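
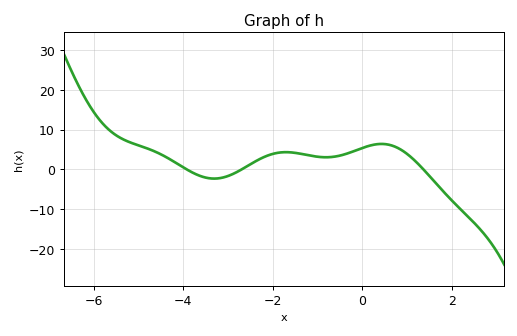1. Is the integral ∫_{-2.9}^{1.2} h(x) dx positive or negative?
positive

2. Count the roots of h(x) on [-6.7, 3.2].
3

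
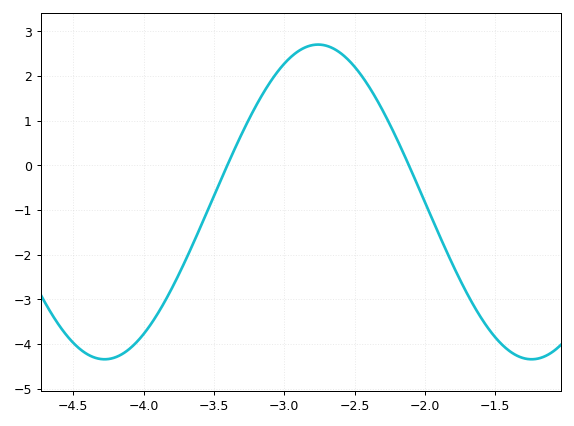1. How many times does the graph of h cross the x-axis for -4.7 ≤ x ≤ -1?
2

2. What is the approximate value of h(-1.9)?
-1.5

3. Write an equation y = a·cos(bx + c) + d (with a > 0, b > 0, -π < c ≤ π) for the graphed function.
y = 3.52cos(2.1x - 0.57) - 0.82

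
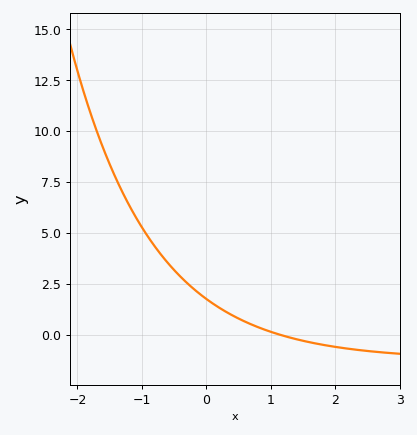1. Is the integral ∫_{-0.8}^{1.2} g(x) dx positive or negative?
positive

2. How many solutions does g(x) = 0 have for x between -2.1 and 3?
1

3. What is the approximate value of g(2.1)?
-0.641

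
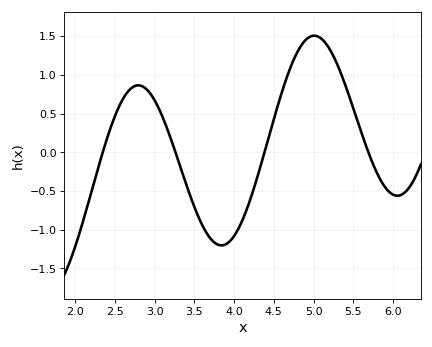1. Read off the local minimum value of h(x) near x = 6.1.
-0.561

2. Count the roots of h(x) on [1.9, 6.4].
4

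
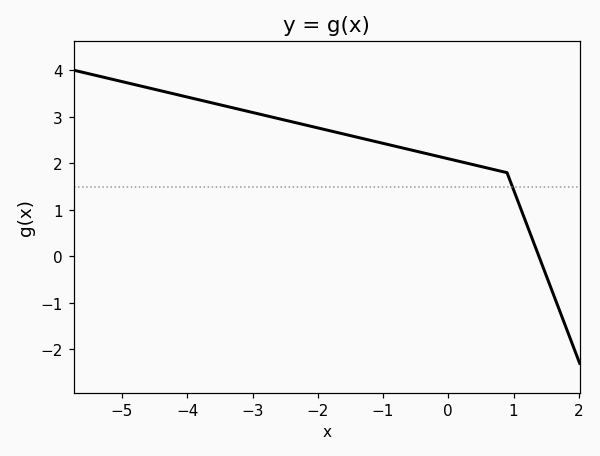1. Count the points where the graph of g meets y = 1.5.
1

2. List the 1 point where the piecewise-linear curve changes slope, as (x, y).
(0.9, 1.8)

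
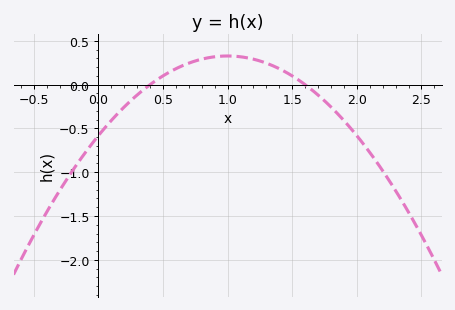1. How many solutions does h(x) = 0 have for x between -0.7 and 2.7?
2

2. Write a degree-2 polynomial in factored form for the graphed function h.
y = -0.91(x - 0.4)(x - 1.6)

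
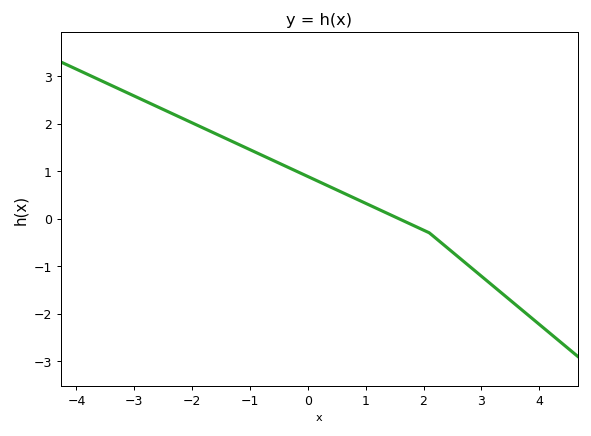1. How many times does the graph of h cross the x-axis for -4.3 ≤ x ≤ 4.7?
1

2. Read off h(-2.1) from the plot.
2.07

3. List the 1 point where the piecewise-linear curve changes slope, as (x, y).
(2.1, -0.3)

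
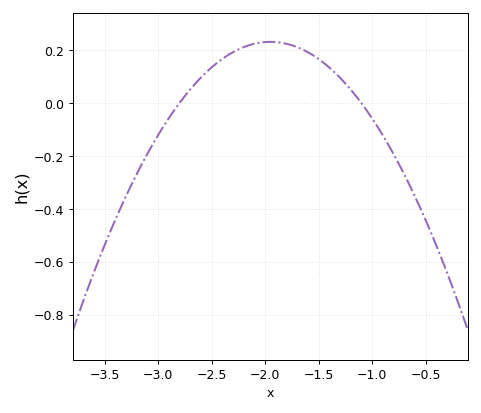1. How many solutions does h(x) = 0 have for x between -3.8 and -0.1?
2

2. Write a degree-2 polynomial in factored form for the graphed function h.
y = -0.32(x + 2.8)(x + 1.1)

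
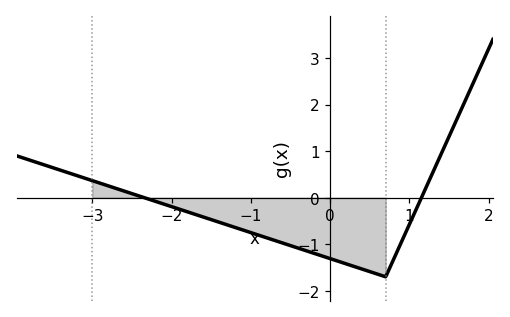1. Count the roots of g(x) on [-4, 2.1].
2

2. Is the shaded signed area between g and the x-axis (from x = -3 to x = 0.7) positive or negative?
negative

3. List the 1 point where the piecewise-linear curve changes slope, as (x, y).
(0.7, -1.7)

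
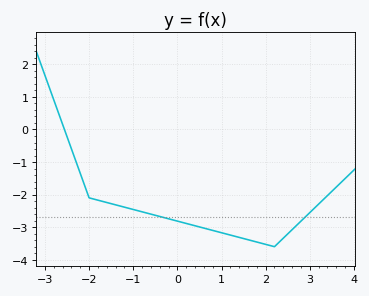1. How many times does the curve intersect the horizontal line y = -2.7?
2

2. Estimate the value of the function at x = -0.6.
-2.6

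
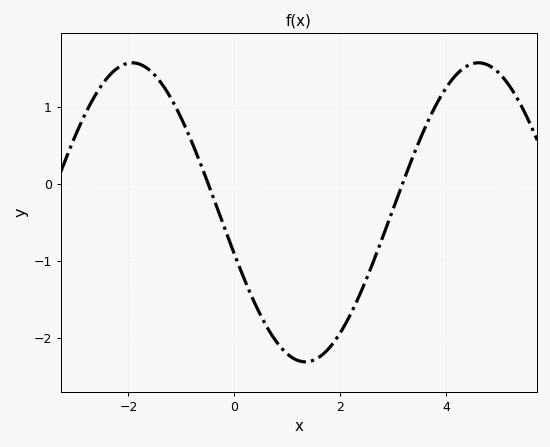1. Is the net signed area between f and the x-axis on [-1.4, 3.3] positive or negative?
negative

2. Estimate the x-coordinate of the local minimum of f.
1.34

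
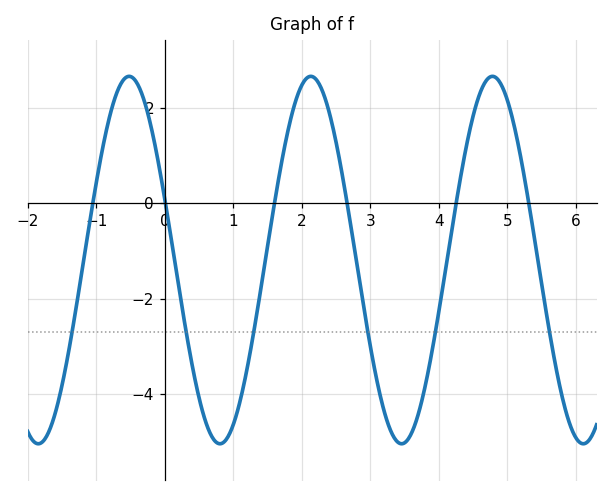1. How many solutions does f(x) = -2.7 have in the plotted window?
6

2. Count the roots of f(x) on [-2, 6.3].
6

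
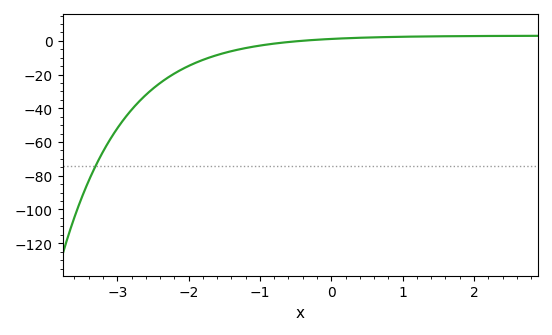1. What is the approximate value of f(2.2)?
2.87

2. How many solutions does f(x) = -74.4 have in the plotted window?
1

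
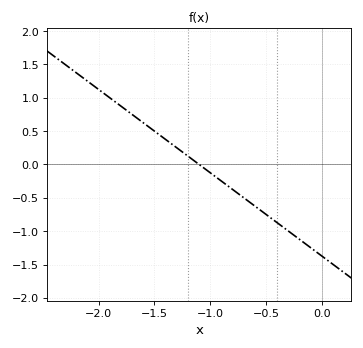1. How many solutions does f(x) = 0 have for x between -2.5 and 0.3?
1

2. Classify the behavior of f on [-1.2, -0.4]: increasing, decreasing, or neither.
decreasing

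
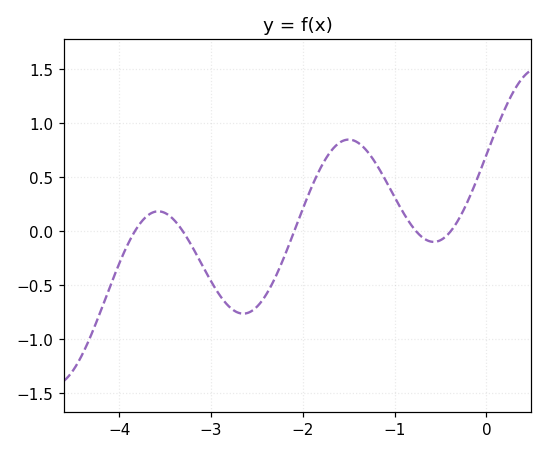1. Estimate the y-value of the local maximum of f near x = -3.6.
0.182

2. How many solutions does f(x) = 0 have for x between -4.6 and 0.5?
5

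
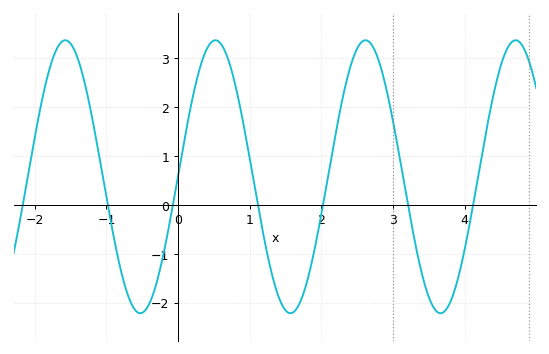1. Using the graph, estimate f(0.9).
1.7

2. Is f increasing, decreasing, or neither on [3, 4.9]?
neither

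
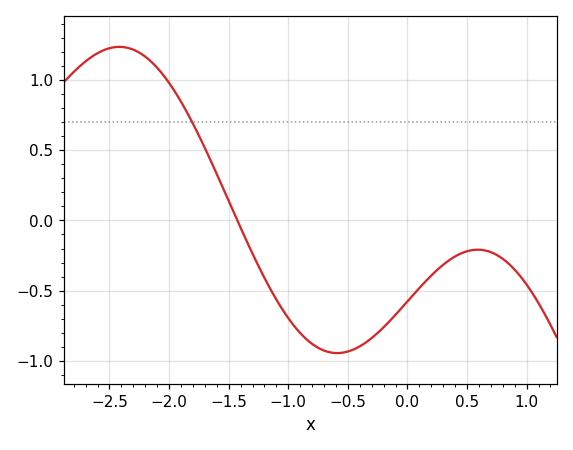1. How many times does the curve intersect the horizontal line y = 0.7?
1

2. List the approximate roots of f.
-1.4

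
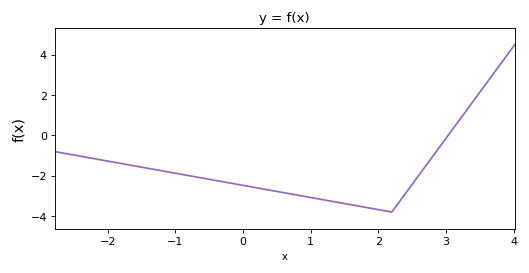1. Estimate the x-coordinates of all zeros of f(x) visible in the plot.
3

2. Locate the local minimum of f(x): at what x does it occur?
2.2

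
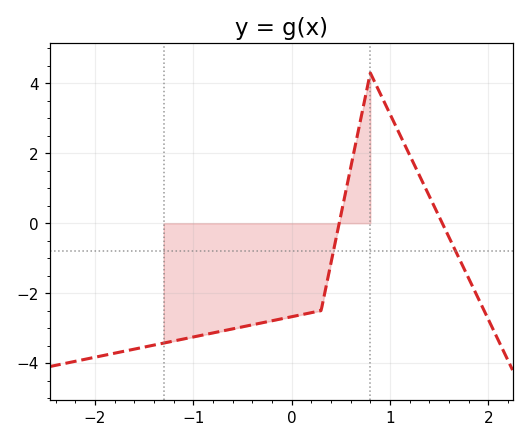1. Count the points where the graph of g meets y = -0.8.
2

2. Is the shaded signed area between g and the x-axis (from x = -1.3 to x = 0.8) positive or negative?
negative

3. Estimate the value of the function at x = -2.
-3.83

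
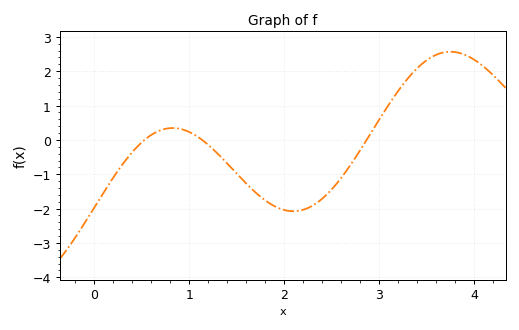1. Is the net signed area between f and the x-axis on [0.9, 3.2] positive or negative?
negative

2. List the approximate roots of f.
0.531, 1.14, 2.87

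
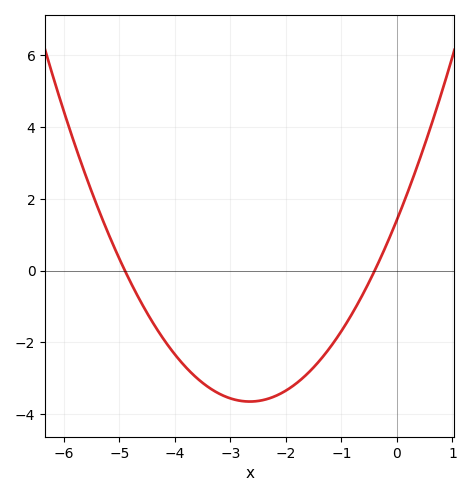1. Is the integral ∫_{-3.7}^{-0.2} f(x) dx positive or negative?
negative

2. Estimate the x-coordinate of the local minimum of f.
-2.6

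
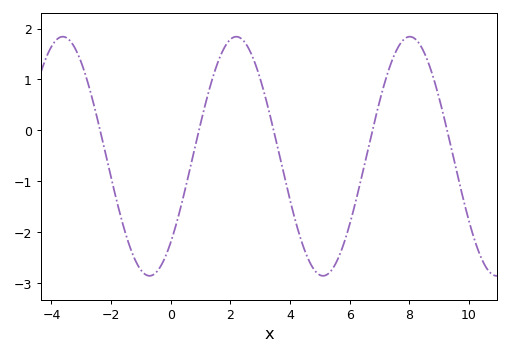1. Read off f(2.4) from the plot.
1.8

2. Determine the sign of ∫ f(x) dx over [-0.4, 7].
negative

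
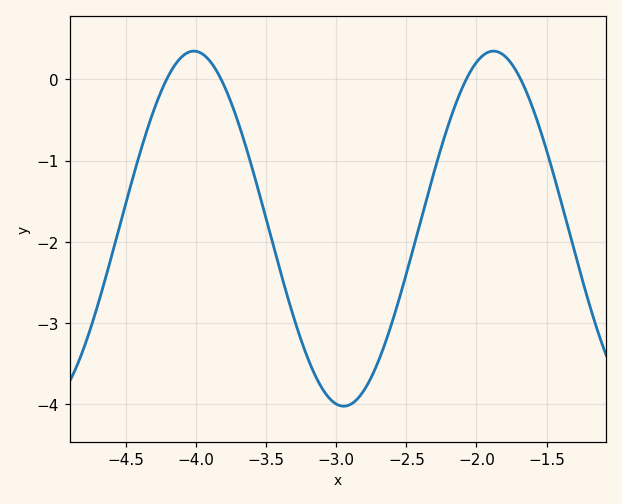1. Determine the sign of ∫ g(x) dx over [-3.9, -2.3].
negative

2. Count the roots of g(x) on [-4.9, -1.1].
4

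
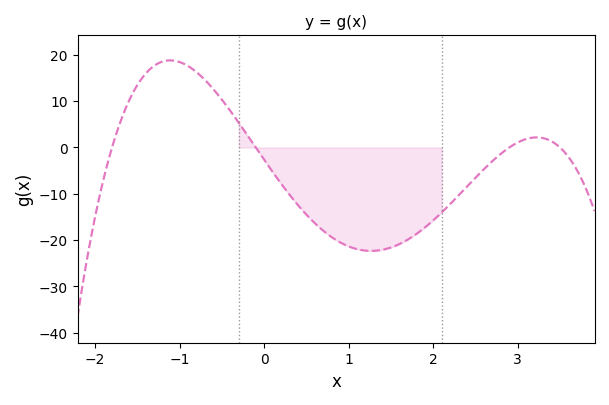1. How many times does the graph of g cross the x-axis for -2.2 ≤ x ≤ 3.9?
4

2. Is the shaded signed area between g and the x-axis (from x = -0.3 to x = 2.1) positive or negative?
negative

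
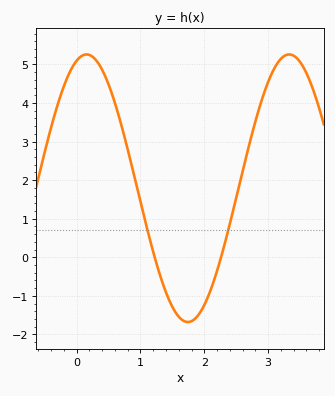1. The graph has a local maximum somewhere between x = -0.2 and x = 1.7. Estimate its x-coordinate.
0.2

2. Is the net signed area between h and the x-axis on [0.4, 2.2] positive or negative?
positive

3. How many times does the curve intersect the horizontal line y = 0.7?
2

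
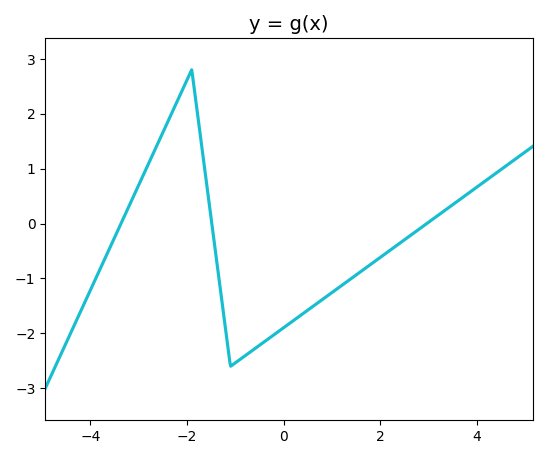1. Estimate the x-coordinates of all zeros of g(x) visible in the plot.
-3.36, -1.49, 2.97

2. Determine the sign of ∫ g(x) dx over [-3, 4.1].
negative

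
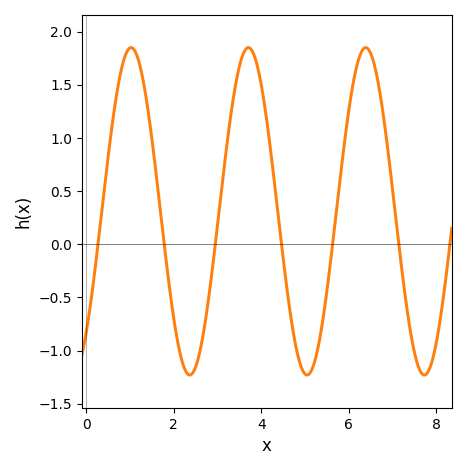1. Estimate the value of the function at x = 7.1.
0.2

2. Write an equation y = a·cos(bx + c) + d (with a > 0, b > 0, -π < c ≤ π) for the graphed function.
y = 1.54cos(2.3x - 2.4) + 0.31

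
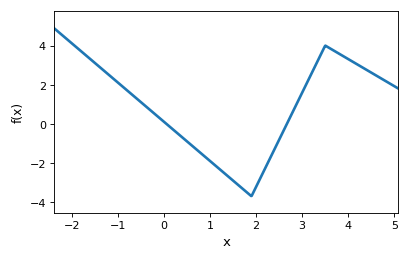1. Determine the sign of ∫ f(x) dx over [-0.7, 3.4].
negative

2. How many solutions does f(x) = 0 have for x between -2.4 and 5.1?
2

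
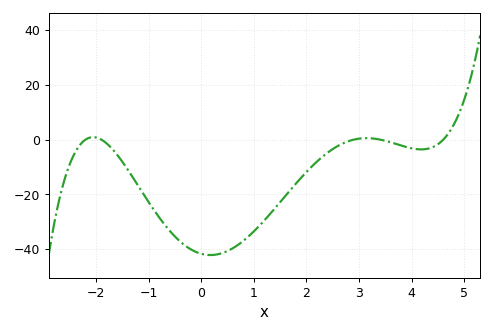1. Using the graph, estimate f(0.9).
-36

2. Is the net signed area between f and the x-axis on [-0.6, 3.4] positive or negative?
negative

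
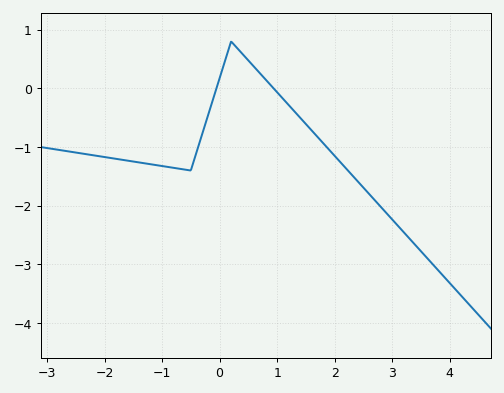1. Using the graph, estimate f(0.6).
0.4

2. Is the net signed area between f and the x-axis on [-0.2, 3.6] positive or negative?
negative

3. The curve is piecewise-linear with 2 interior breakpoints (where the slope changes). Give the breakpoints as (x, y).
(-0.5, -1.4); (0.2, 0.8)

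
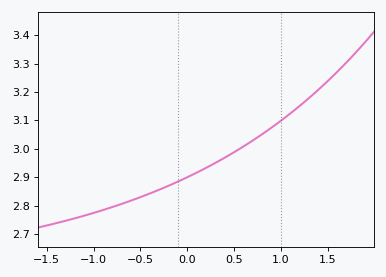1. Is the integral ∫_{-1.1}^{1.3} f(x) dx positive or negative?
positive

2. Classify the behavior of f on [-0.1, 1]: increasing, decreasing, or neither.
increasing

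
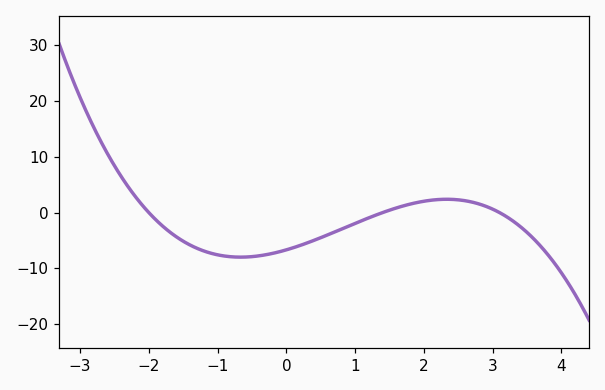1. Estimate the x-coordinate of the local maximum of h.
2.33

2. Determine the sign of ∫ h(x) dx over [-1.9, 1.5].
negative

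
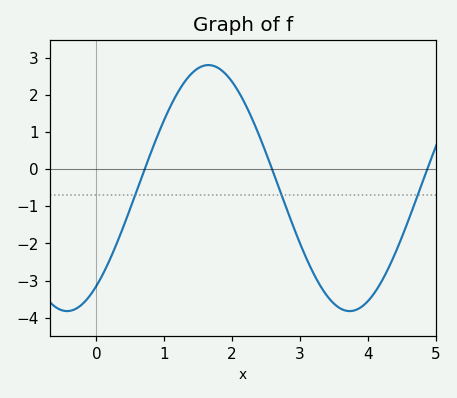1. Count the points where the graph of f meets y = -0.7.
3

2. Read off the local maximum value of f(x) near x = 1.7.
2.8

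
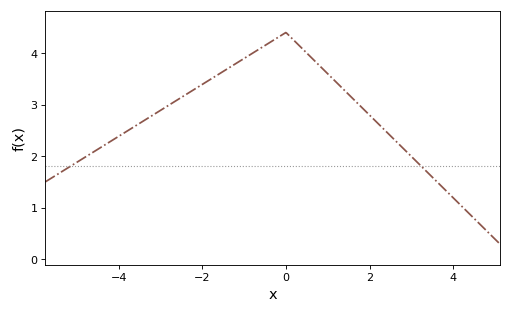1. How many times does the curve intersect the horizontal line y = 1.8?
2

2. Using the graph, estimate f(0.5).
4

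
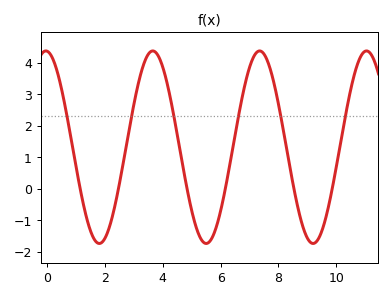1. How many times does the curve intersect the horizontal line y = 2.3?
6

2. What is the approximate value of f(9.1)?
-1.7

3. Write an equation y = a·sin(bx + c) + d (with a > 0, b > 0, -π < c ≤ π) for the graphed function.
y = 3.05sin(1.7x + 1.6) + 1.32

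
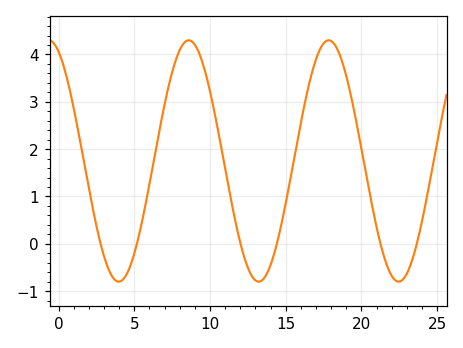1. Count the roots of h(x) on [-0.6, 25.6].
6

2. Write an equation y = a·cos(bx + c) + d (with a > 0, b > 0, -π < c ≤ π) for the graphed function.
y = 2.55cos(0.68x + 0.44) + 1.75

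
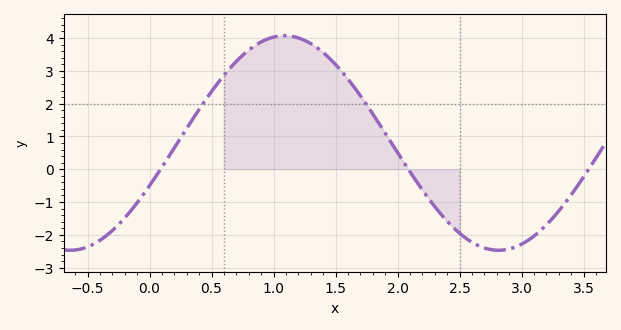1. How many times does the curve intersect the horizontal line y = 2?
2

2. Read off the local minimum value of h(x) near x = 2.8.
-2.5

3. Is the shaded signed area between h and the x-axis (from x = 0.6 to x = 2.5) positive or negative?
positive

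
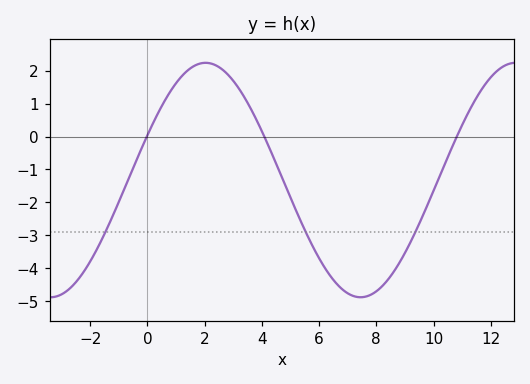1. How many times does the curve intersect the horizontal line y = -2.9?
3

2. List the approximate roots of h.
-0.02, 4.09, 10.8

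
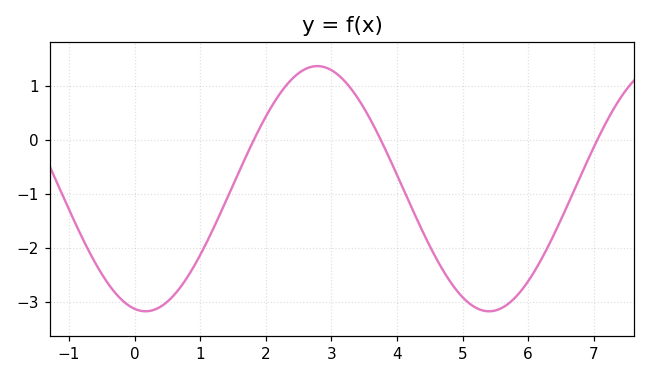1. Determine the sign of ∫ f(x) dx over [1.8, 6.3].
negative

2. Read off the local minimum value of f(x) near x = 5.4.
-3.17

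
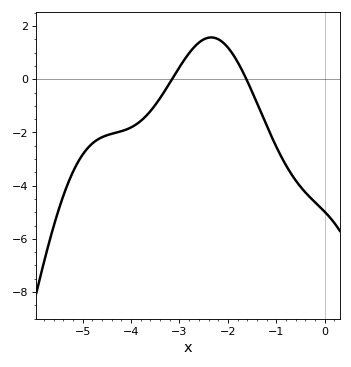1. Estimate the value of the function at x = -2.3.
1.57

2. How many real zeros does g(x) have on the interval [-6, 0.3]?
2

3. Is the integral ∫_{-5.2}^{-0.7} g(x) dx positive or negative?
negative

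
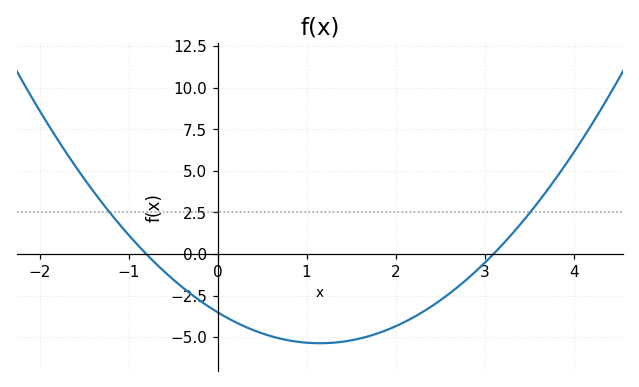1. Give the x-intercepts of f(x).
-0.8, 3.1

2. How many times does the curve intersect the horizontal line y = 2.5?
2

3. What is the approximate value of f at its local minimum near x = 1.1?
-5.36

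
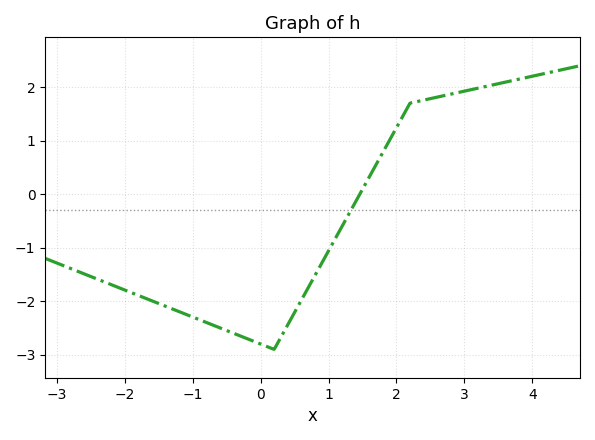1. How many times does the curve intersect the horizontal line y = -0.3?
1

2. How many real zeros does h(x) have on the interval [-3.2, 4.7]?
1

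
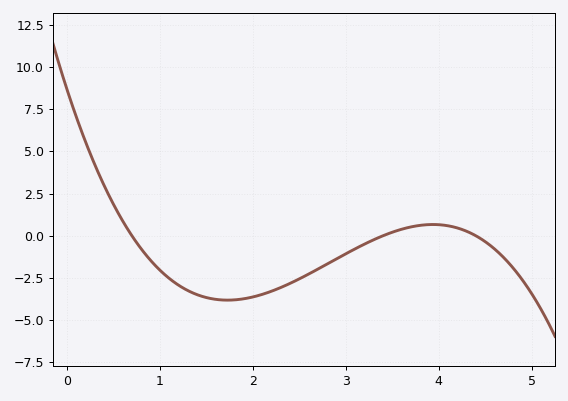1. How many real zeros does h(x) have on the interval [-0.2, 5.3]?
3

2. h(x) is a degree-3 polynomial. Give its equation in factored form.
y = -0.83(x - 0.7)(x - 3.4)(x - 4.4)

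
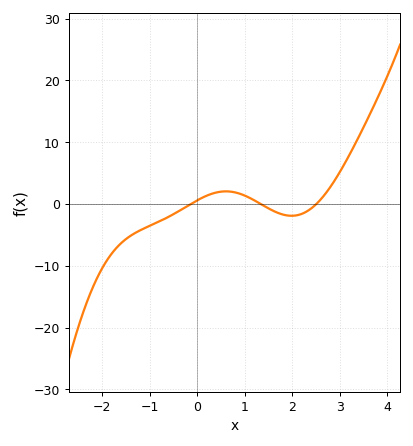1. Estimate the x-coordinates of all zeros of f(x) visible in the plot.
-0.1, 1.3, 2.5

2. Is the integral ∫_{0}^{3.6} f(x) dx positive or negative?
positive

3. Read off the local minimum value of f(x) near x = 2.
-2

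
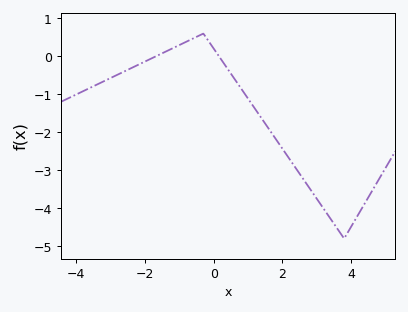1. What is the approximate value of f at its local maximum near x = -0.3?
0.6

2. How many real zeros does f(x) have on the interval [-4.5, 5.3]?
2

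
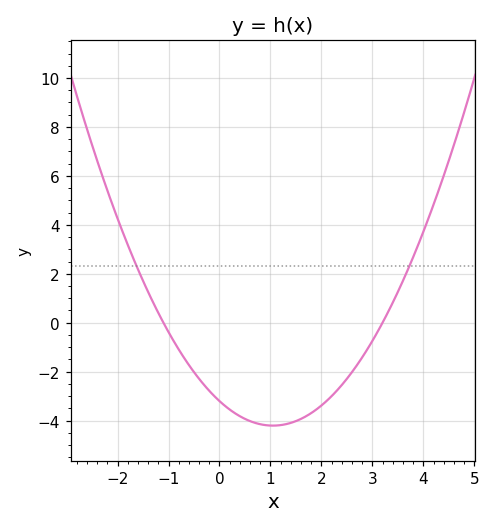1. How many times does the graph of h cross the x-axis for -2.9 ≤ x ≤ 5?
2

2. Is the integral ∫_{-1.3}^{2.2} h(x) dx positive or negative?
negative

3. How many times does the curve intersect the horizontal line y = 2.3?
2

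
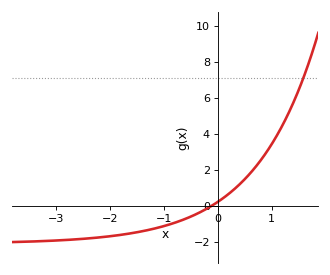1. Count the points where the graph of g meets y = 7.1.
1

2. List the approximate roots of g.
-0.12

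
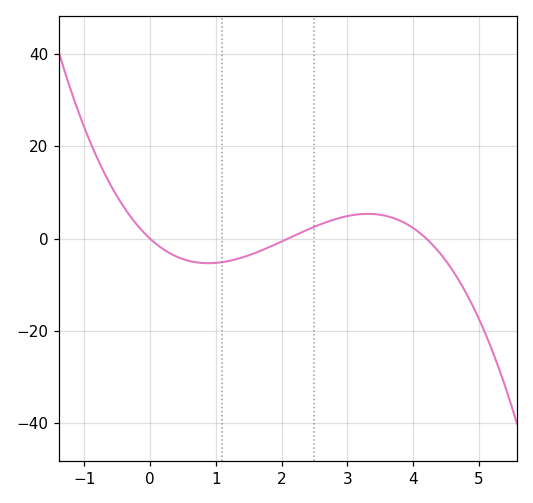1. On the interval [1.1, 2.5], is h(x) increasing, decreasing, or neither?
increasing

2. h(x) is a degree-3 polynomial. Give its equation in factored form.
y = -1.5(x - 0)(x - 2.1)(x - 4.2)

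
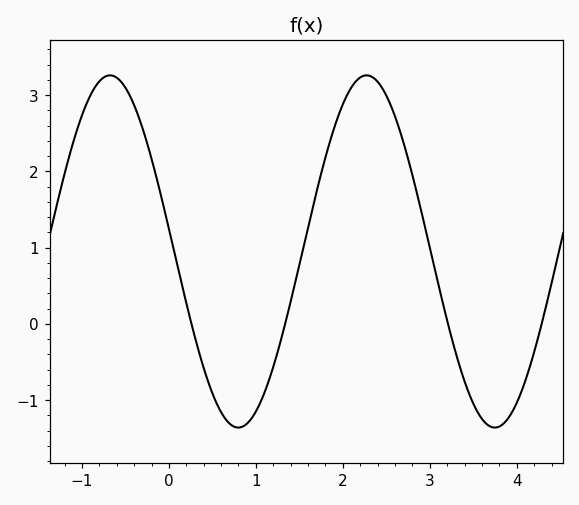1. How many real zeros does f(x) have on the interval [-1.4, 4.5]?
4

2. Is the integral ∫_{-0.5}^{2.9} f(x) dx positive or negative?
positive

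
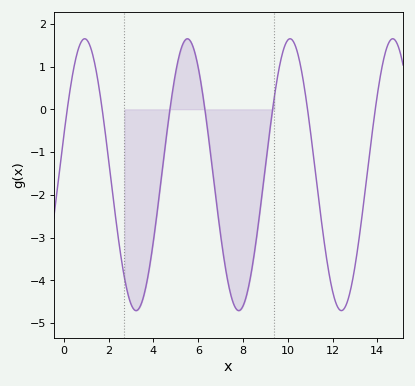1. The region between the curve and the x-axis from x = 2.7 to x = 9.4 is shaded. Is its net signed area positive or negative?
negative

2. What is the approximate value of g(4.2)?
-2.25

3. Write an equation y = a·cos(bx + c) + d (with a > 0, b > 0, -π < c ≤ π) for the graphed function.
y = 3.18cos(1.37x - 1.27) - 1.53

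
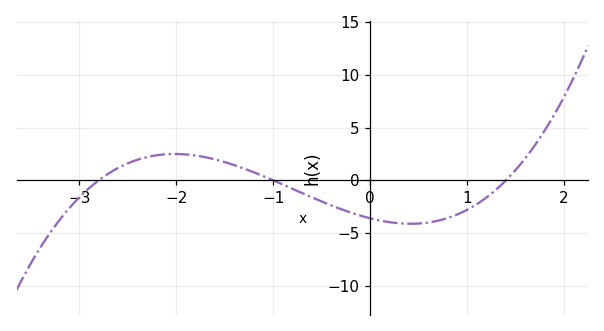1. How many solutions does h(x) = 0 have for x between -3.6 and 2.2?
3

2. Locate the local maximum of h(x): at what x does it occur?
-2.02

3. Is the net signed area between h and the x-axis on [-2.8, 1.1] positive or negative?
negative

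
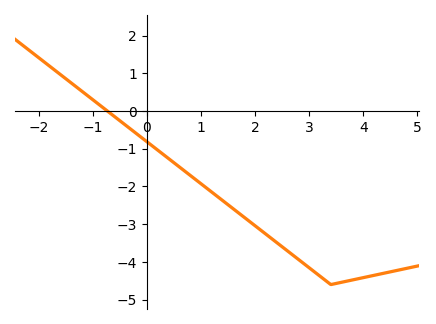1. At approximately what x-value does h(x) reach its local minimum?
3.4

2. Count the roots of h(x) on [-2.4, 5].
1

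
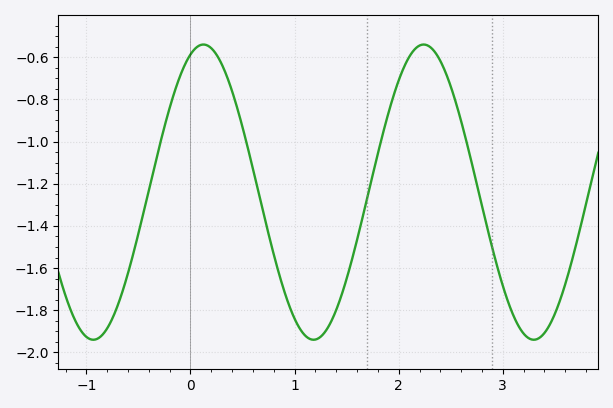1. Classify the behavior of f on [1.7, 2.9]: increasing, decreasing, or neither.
neither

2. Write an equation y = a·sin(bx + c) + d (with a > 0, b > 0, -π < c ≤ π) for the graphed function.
y = 0.7sin(3x + 1.2) - 1.24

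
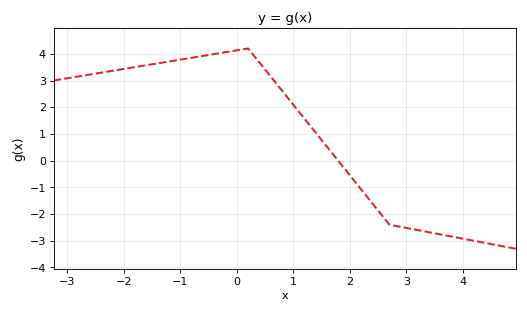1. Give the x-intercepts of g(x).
1.79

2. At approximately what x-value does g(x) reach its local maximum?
0.2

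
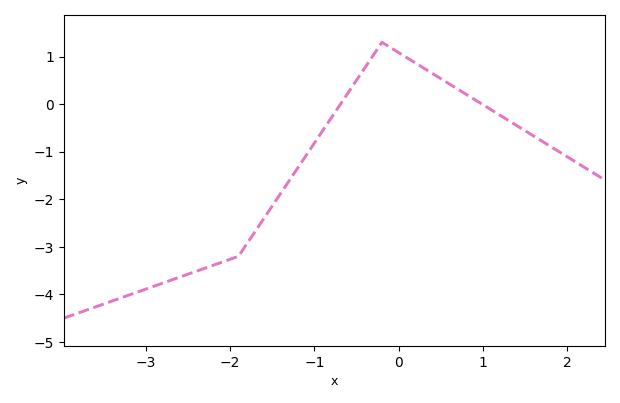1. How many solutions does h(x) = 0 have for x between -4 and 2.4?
2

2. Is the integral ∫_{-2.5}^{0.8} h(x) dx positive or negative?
negative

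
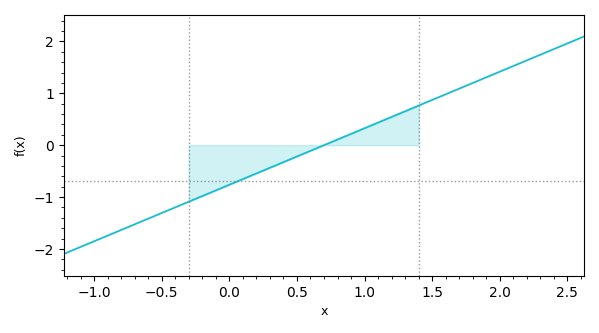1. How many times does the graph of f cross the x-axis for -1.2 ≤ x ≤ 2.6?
1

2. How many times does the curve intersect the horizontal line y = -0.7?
1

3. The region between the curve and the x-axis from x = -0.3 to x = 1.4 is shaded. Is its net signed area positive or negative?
negative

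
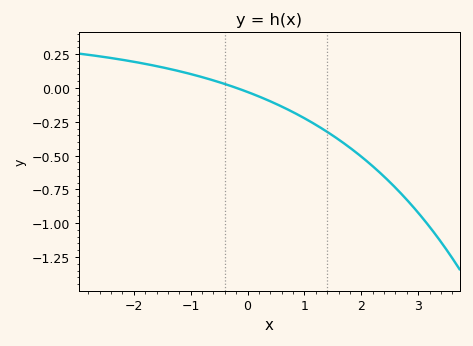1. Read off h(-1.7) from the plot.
0.16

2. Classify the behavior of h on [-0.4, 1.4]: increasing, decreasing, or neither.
decreasing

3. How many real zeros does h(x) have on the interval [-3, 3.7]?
1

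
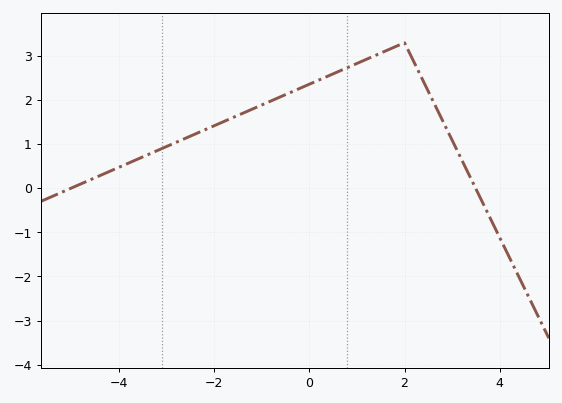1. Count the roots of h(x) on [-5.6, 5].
2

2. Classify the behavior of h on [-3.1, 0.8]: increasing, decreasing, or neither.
increasing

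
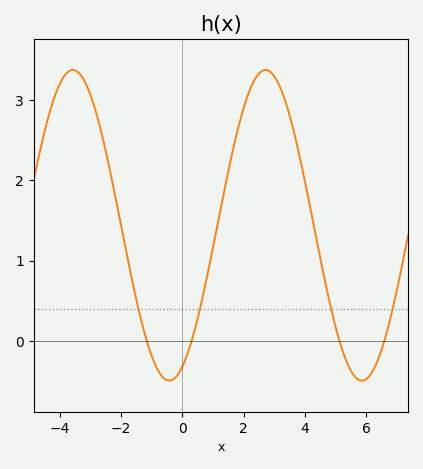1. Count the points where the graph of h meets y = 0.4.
4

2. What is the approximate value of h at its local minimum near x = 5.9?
-0.5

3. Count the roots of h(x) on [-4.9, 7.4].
4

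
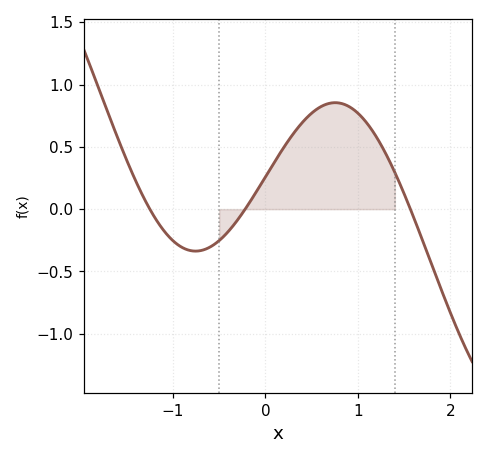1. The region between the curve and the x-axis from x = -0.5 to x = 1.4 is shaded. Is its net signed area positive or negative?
positive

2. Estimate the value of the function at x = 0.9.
0.826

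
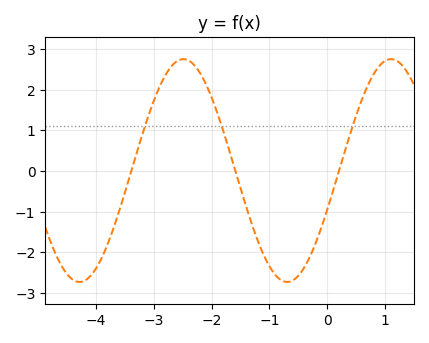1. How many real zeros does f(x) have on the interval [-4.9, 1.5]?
3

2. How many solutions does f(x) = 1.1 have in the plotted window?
3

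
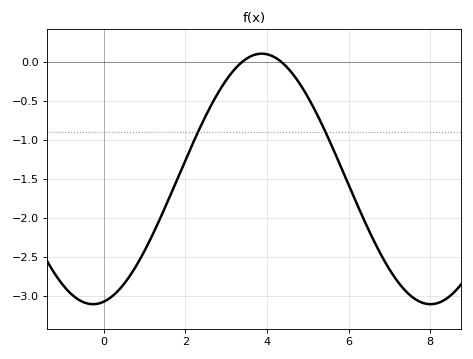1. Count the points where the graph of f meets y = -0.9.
2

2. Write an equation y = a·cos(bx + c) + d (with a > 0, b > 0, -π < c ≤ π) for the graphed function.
y = 1.61cos(0.76x - 2.9) - 1.5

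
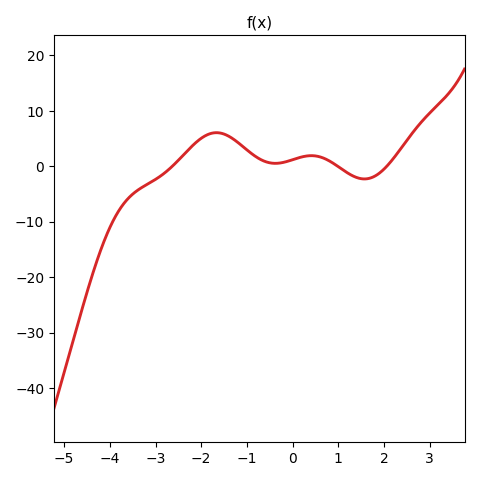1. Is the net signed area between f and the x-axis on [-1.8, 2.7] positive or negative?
positive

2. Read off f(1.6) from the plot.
-2.28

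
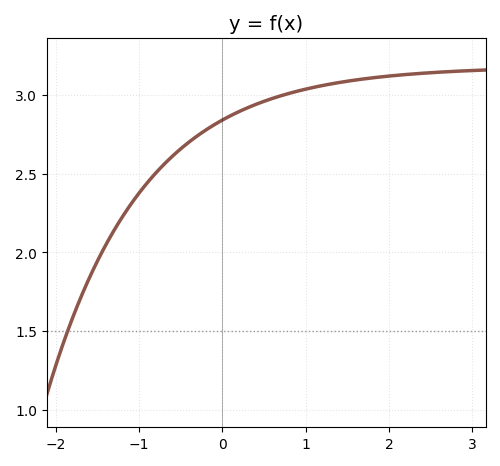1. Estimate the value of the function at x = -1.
2.4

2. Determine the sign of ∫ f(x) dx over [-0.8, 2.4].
positive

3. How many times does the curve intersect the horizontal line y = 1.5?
1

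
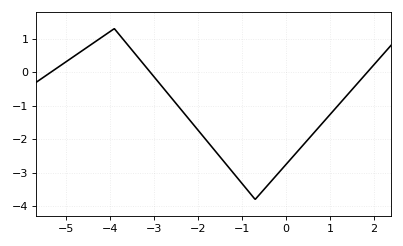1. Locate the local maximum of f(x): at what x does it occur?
-3.9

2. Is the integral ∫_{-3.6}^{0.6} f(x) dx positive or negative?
negative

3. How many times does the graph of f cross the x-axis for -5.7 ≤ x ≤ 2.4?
3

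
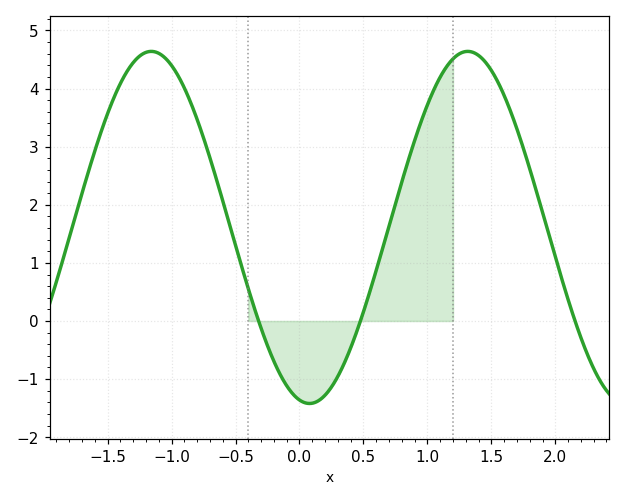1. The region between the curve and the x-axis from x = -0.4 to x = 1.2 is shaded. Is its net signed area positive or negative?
positive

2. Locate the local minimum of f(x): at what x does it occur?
0.078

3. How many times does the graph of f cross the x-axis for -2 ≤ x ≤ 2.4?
3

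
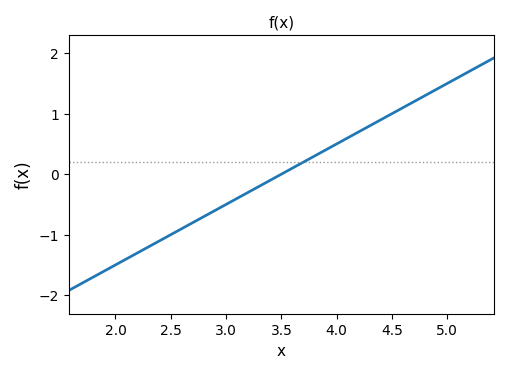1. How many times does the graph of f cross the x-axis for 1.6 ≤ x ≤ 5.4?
1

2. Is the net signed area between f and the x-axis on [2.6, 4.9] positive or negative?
positive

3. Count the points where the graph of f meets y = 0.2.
1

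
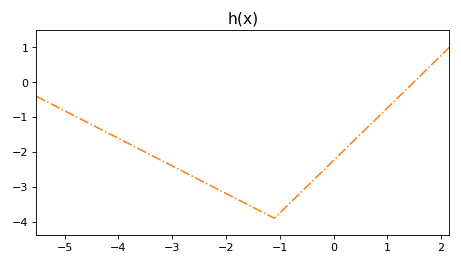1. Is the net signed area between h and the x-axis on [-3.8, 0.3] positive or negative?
negative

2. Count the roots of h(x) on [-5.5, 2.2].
1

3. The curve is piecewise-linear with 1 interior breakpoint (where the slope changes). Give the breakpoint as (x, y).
(-1.1, -3.9)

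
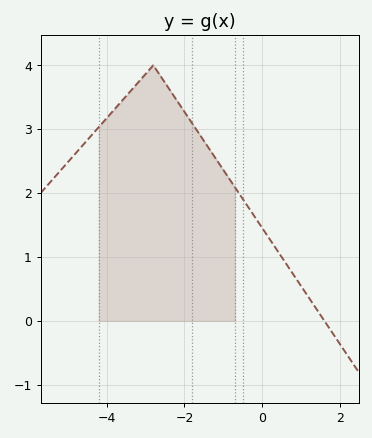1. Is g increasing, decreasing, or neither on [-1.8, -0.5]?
decreasing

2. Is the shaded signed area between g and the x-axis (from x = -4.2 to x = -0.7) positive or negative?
positive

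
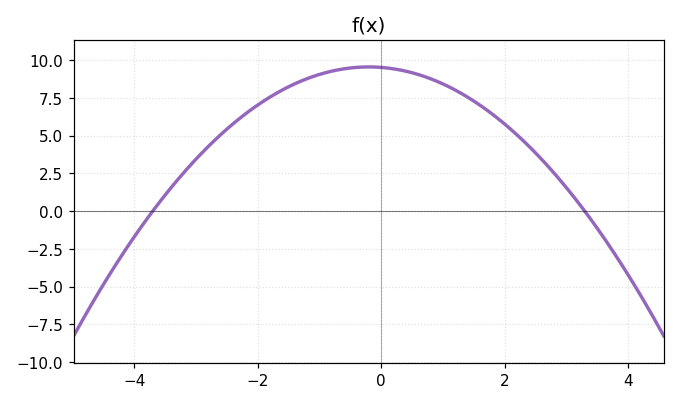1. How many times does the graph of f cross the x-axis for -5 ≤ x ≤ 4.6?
2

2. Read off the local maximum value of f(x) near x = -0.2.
9.5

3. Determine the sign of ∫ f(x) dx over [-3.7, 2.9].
positive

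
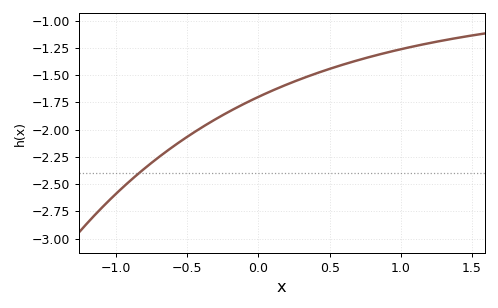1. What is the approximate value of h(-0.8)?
-2.36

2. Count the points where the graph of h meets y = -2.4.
1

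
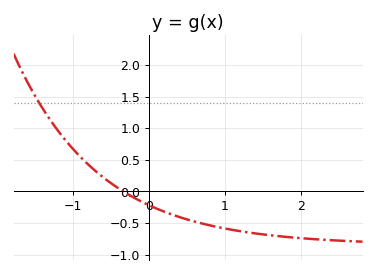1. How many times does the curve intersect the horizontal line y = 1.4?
1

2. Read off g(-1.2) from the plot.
0.95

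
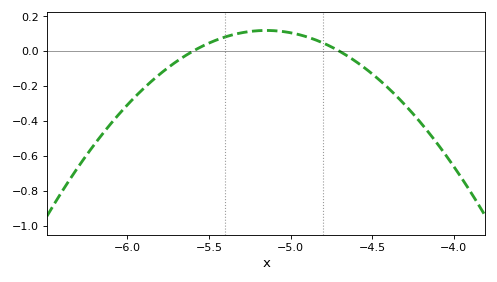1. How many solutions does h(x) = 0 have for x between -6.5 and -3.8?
2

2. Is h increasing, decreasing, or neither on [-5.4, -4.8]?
neither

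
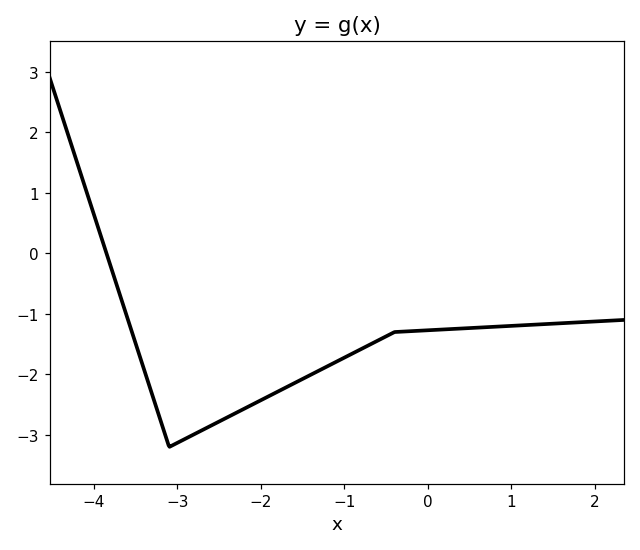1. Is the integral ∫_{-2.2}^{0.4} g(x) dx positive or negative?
negative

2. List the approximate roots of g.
-3.9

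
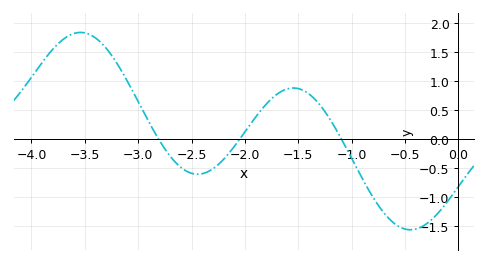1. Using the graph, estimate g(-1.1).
0.02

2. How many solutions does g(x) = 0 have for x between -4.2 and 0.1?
3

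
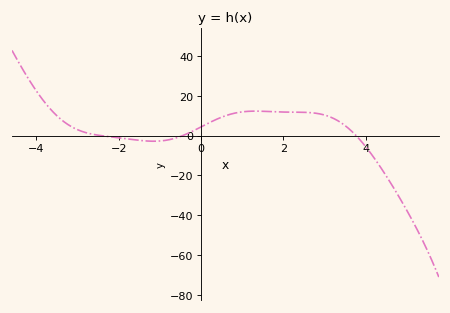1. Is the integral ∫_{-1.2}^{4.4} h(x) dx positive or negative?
positive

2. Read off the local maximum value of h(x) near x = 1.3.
12.2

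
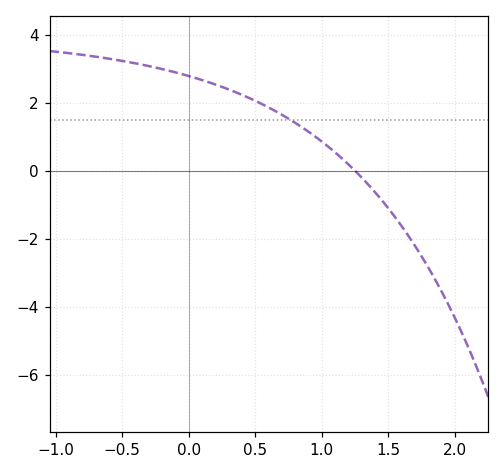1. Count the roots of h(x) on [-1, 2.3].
1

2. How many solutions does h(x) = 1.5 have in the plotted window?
1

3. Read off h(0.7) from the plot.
1.6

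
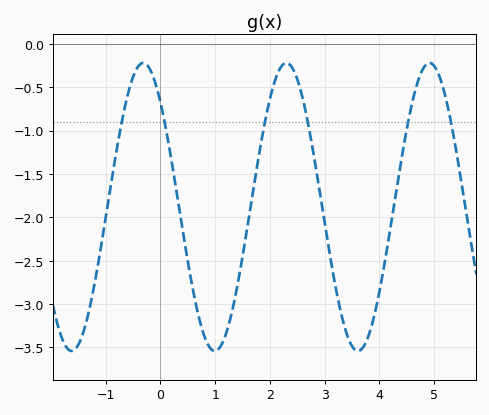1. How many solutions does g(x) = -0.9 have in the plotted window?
6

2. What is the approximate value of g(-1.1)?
-2.4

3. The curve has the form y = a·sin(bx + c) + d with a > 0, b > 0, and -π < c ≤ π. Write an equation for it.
y = 1.66sin(2.4x + 2.3) - 1.88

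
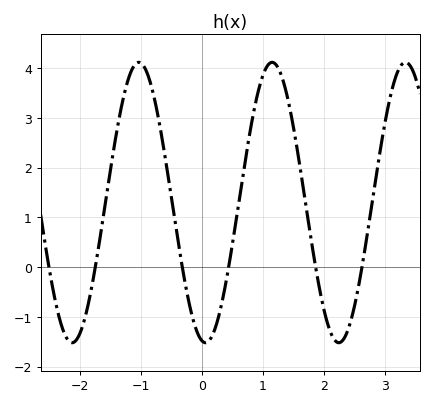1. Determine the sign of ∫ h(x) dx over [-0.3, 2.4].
positive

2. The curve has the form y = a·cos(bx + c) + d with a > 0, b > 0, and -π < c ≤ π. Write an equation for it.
y = 2.82cos(2.9x + 3) + 1.3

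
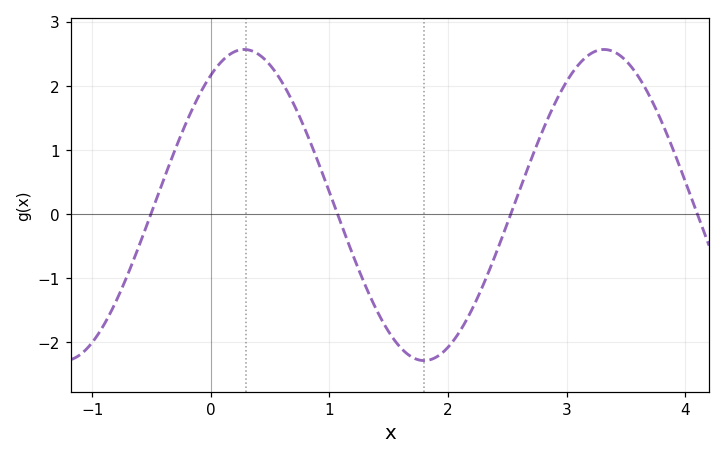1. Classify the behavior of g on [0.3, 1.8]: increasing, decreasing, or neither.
decreasing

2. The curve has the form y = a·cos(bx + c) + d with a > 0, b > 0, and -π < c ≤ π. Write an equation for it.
y = 2.43cos(2.07x - 0.582) + 0.14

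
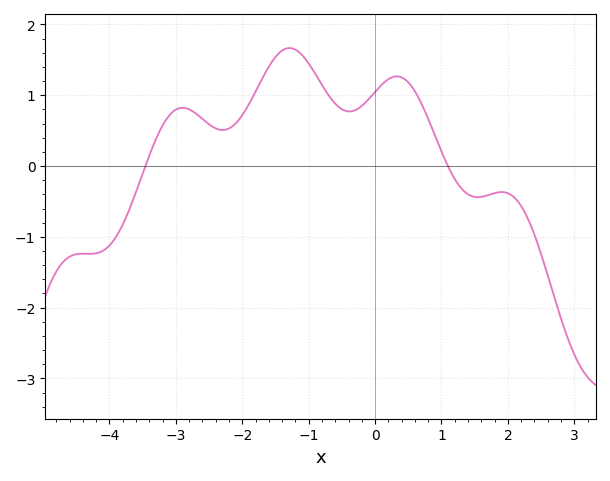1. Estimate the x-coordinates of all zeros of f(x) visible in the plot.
-3.46, 1.1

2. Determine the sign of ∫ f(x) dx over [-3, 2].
positive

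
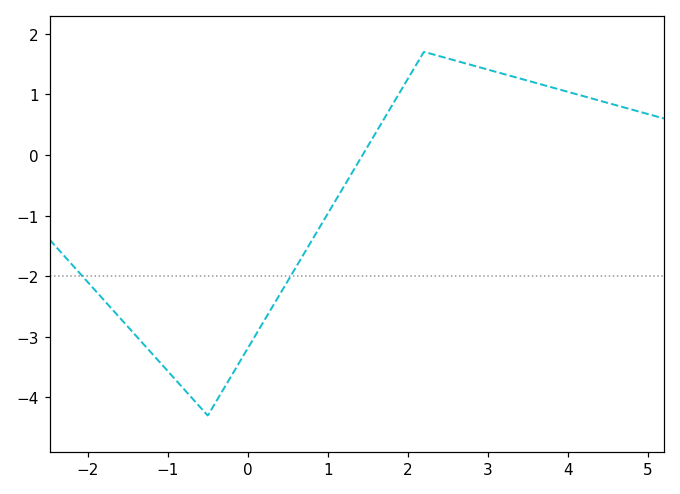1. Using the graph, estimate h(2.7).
1.5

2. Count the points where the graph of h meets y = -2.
2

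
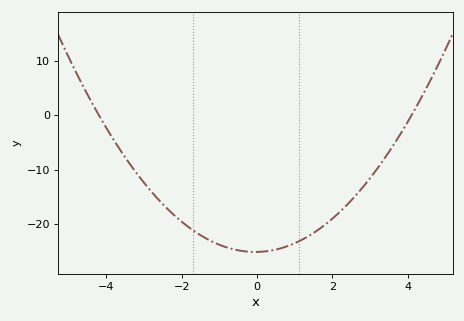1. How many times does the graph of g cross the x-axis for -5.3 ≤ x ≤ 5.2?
2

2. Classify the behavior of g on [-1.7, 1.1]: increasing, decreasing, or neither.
neither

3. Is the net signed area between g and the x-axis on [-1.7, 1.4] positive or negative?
negative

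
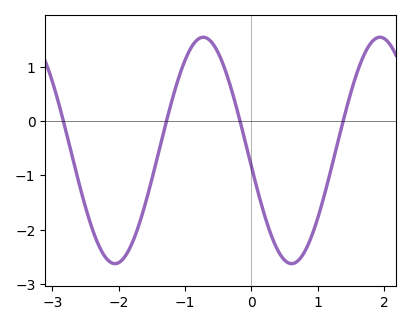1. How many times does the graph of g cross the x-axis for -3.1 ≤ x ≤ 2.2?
4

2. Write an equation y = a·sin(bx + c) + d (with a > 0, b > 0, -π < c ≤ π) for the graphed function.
y = 2.08sin(2.36x - 3) - 0.54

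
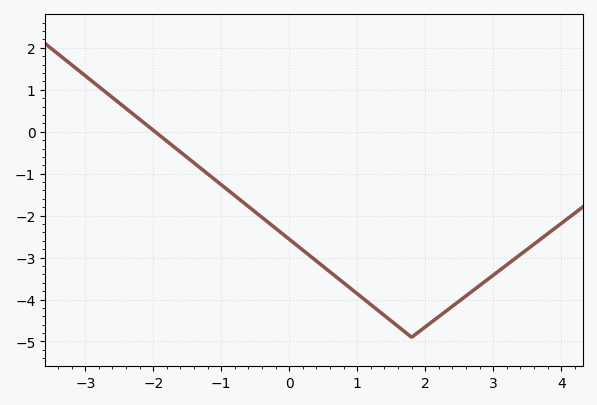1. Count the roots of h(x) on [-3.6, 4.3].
1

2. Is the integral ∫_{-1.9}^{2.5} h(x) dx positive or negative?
negative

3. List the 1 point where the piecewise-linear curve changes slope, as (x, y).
(1.8, -4.9)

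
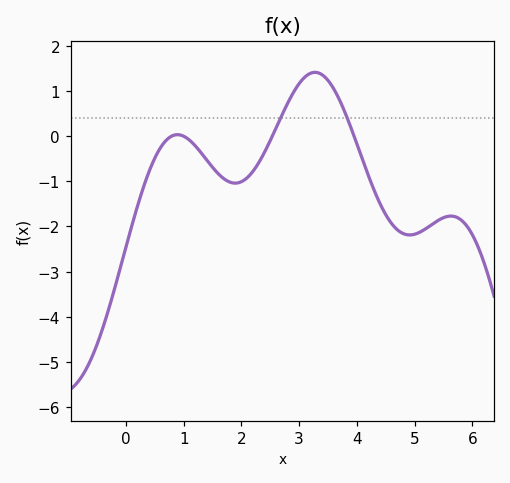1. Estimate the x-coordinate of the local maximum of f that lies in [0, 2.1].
0.893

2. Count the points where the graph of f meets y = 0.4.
2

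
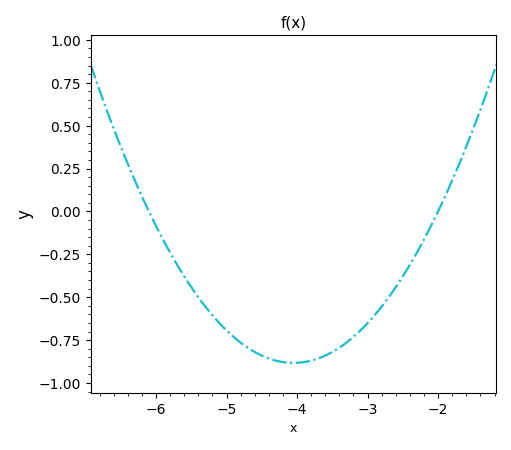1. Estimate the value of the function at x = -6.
-0.084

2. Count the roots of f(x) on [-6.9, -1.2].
2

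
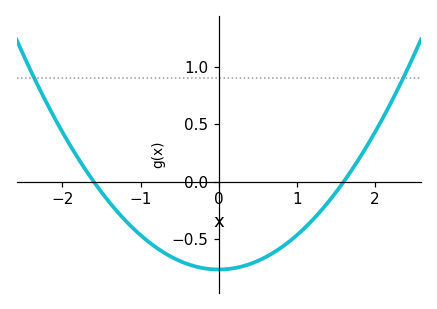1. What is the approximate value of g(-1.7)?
0.1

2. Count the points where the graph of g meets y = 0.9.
2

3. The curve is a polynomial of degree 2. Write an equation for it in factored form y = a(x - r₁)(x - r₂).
y = 0.3(x + 1.6)(x - 1.6)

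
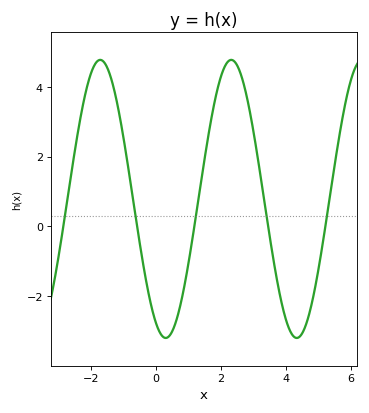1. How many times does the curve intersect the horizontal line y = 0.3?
5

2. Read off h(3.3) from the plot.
0.924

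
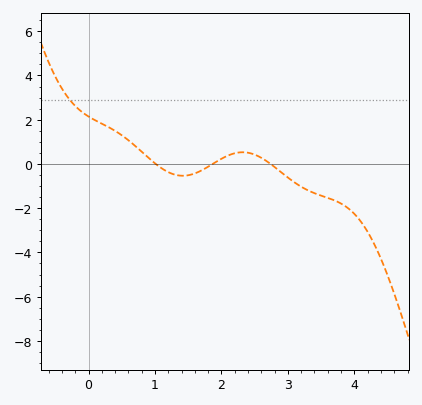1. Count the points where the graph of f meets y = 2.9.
1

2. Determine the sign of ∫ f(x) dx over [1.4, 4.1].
negative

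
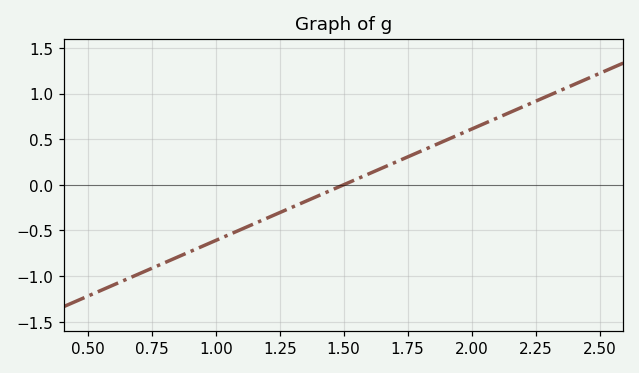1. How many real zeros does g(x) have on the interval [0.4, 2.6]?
1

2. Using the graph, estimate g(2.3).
1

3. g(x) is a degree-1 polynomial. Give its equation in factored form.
y = 1.22(x - 1.5)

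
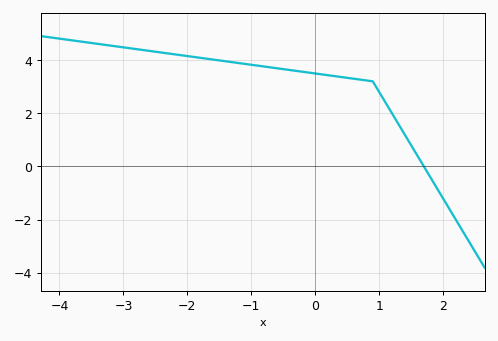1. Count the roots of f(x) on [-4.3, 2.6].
1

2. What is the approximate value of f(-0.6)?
3.6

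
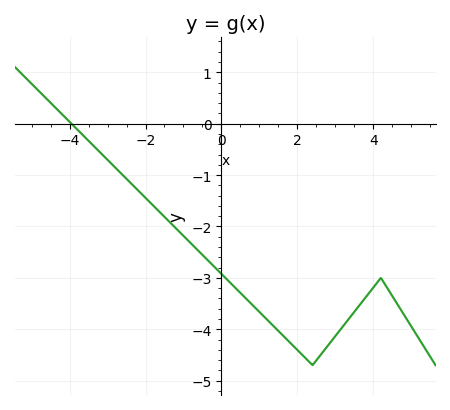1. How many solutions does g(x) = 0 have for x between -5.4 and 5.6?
1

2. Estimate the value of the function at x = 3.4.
-3.76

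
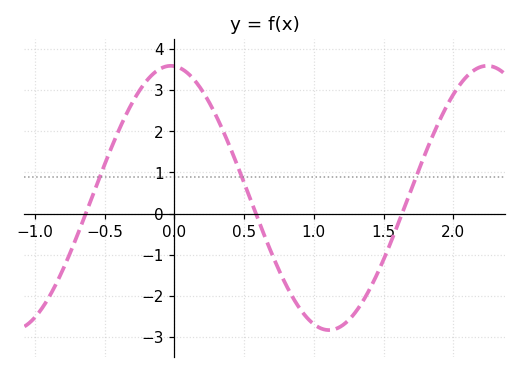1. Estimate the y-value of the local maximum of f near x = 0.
3.6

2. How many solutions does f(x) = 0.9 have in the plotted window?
3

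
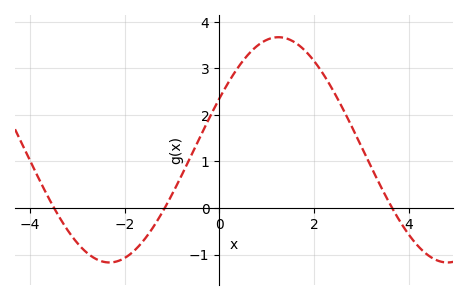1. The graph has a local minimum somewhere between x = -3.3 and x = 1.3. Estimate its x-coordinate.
-2.32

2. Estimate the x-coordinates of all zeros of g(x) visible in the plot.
-3.49, -1.15, 3.65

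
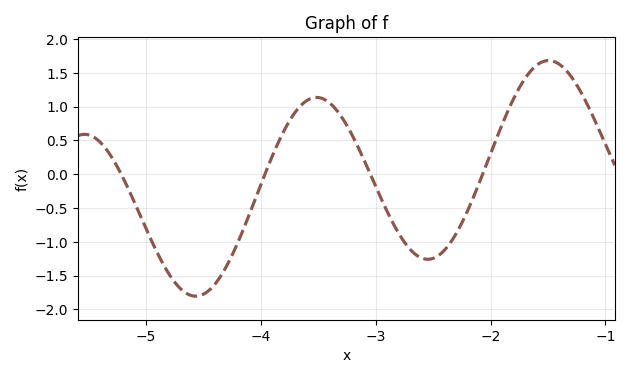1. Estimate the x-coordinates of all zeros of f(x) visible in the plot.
-5.22, -3.96, -3.05, -2.07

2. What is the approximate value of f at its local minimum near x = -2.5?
-1.26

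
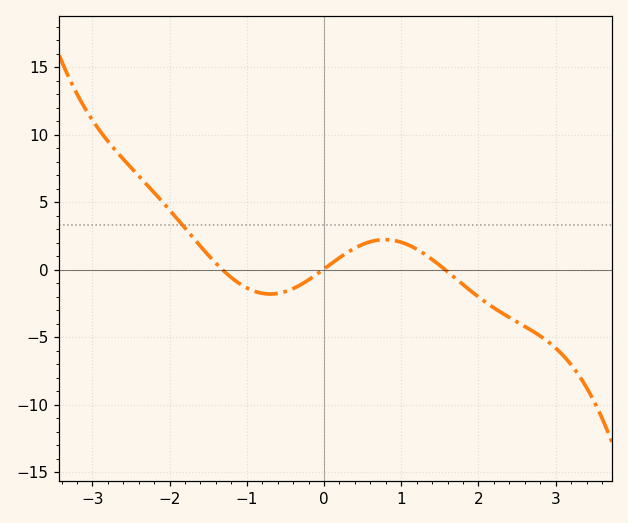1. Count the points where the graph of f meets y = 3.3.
1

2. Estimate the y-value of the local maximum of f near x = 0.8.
2.25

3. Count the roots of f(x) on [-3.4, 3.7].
3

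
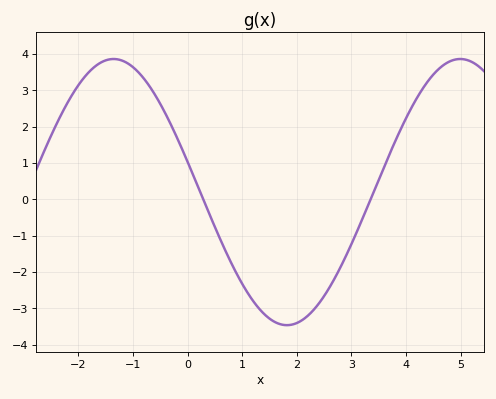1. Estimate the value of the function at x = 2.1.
-3.32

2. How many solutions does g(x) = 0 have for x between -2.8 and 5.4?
2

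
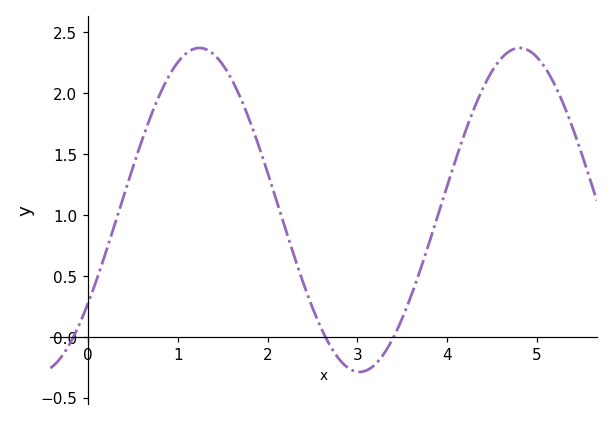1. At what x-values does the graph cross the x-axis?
-0.2, 2.6, 3.4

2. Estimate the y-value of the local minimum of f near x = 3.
-0.3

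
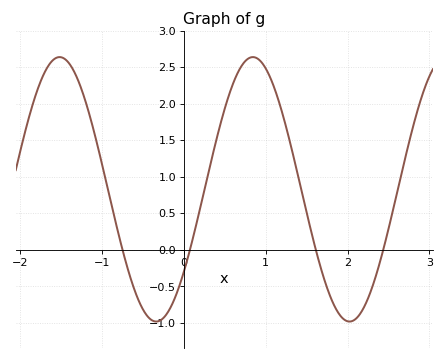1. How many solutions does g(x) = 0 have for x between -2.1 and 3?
4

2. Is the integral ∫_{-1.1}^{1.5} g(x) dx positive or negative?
positive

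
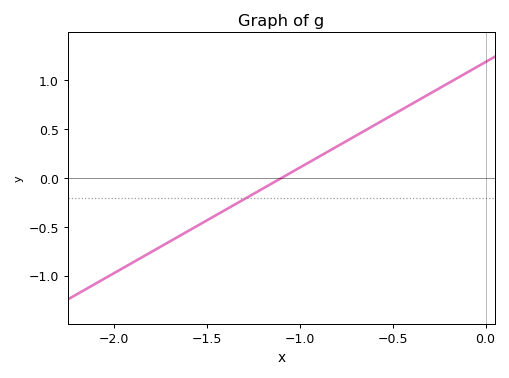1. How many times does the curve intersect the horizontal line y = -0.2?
1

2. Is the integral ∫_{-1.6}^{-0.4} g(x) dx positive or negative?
positive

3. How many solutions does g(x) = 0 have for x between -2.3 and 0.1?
1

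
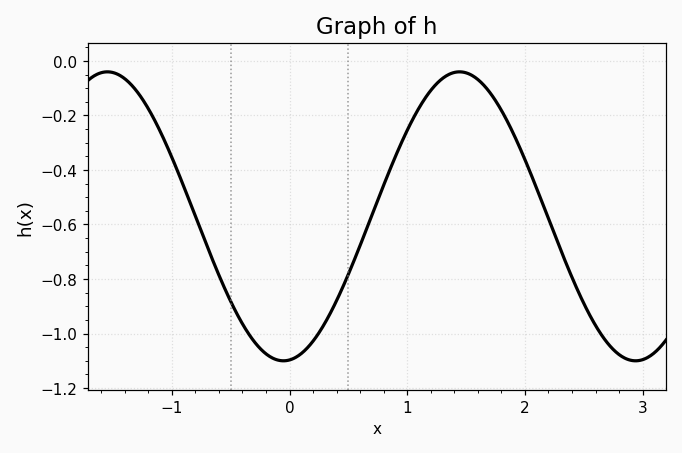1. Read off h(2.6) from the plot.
-0.971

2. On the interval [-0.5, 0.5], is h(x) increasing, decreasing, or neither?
neither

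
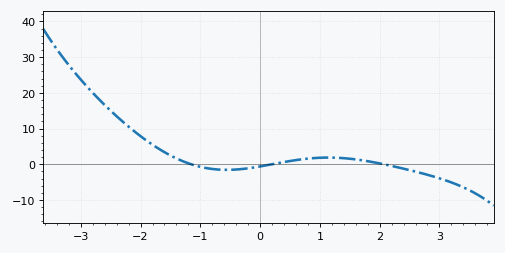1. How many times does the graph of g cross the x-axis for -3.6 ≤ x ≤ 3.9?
3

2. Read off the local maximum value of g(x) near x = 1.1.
2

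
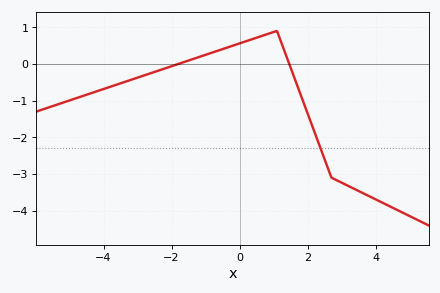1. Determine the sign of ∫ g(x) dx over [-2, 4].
negative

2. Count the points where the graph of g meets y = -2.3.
1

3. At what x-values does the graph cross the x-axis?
-1.79, 1.46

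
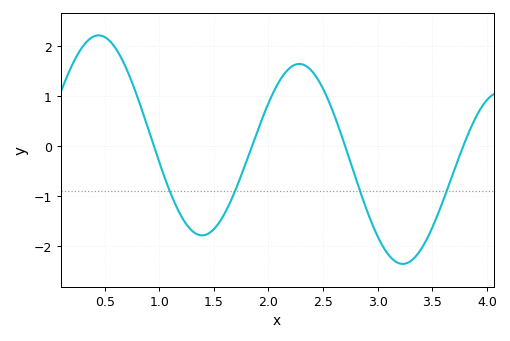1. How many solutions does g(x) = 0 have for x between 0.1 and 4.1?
4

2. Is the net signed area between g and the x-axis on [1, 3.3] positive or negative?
negative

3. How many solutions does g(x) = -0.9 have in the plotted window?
4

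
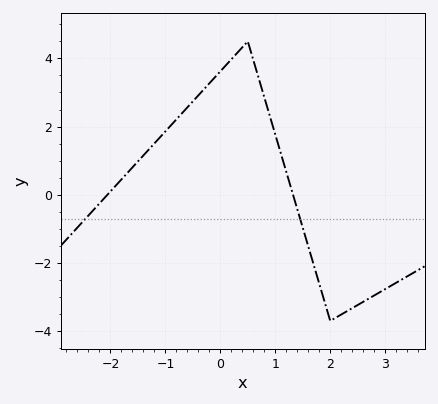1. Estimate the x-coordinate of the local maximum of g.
0.5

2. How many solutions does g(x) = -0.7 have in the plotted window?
2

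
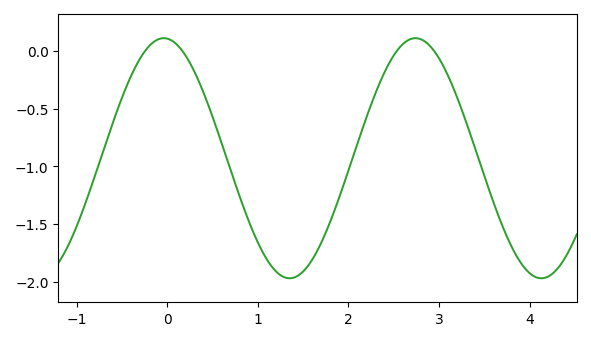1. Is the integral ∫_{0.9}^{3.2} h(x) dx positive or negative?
negative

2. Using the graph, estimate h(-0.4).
-0.2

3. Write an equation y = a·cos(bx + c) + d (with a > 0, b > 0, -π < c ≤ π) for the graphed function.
y = 1.04cos(2.3x + 0.09) - 0.93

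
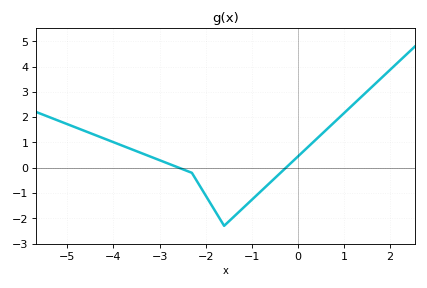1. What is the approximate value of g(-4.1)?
1.1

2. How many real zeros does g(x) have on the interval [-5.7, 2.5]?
2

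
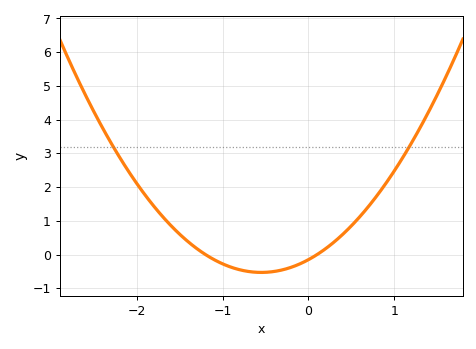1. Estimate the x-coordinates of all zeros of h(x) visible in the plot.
-1.2, 0.1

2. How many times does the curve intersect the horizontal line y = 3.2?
2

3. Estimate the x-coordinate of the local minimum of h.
-0.55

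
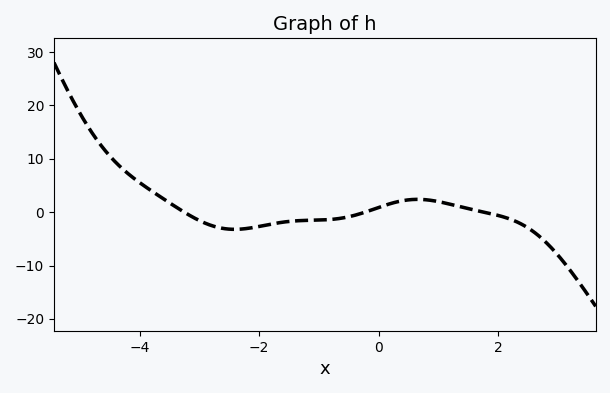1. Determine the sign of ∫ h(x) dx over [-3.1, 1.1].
negative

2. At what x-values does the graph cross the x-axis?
-3.2, -0.2, 1.8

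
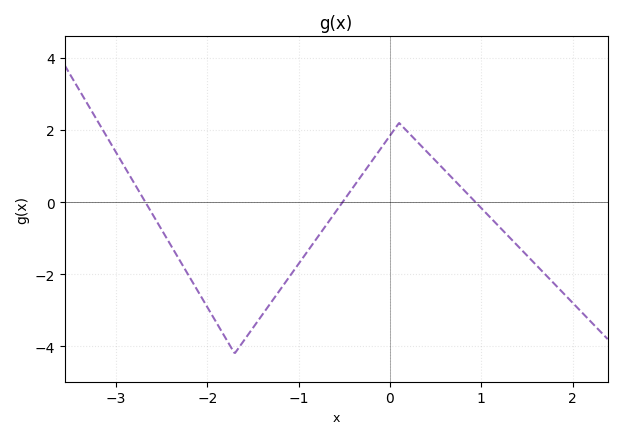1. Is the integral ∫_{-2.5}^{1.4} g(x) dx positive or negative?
negative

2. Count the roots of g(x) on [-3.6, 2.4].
3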